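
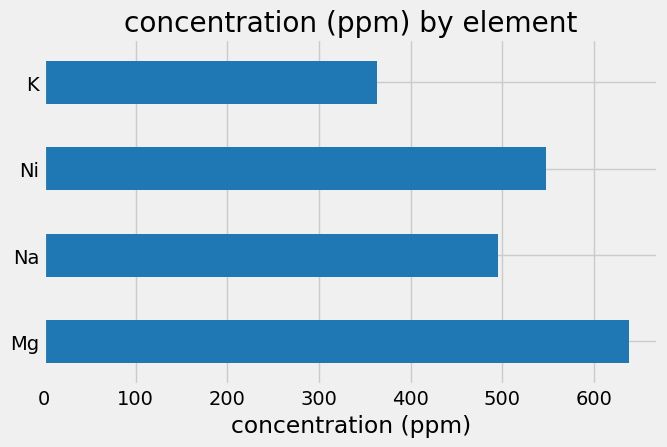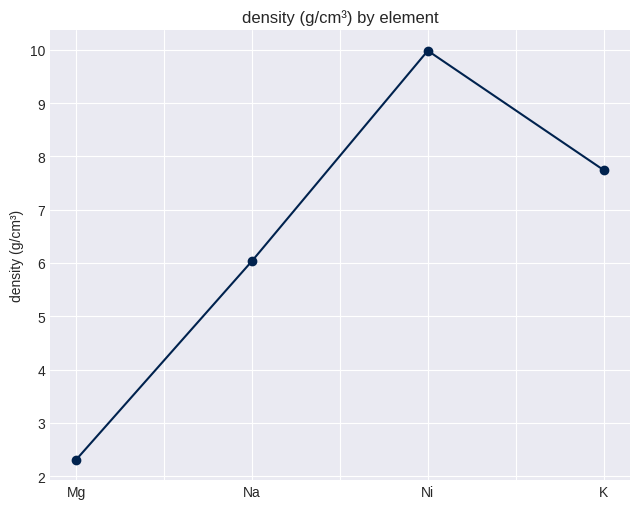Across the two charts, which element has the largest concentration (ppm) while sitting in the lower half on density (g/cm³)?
Mg

Chart 2 median density (g/cm³) ≈ 7; below-median elements: Mg, Na. Among those, Mg has the highest concentration (ppm) (≈ 600).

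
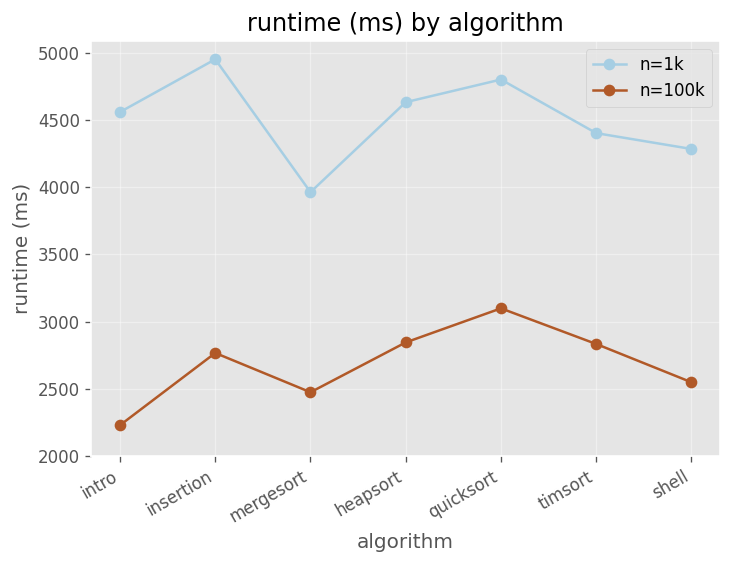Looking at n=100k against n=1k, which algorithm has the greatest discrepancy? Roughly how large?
intro, ≈ 2500 ms

intro: n=100k ≈ 2000, n=1k ≈ 4500 → gap ≈ 2500. Next-largest (insertion) is only ≈ 2000.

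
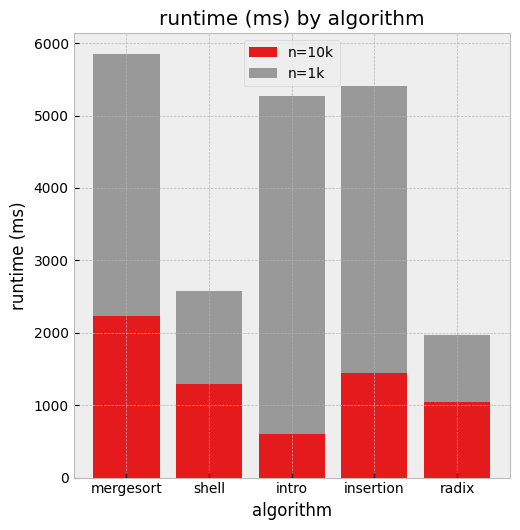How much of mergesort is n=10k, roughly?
n=10k top ≈ 2000, bottom ≈ 0; segment ≈ 2000.

≈ 2000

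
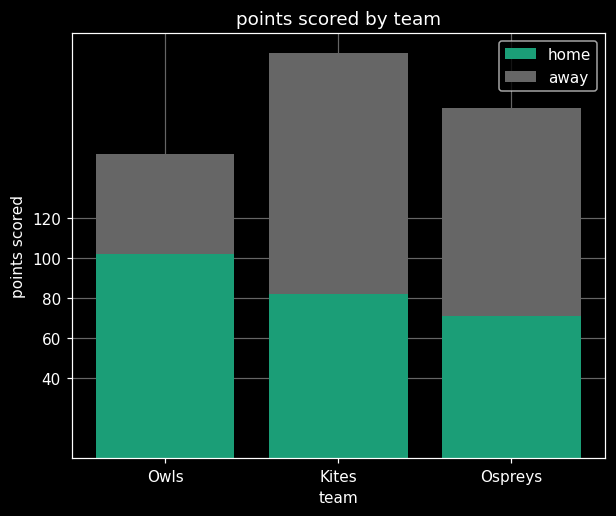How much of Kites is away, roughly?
away top ≈ 200, bottom ≈ 80; segment ≈ 120.

≈ 120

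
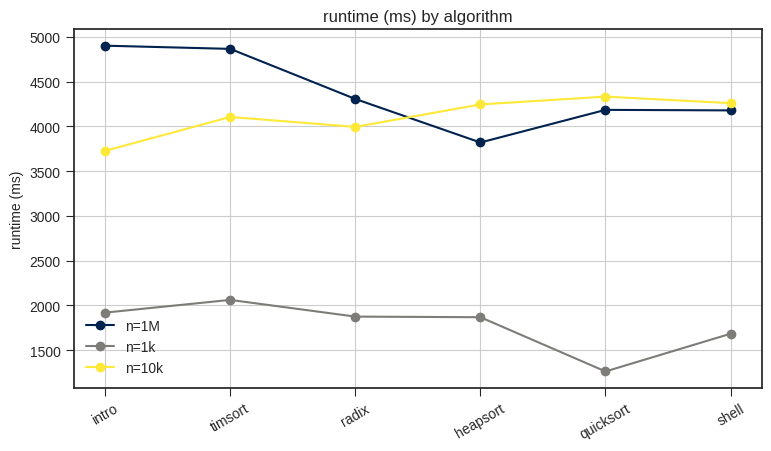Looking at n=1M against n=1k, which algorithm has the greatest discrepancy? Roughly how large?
intro: n=1M ≈ 5000, n=1k ≈ 2000 → gap ≈ 3000. Next-largest (quicksort) is only ≈ 2500.

intro, ≈ 3000 ms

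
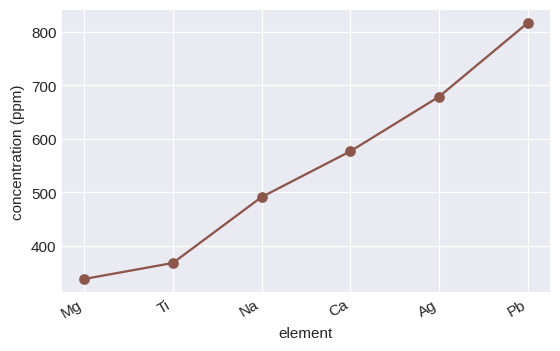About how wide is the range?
Max Pb ≈ 800, min Mg ≈ 350; range ≈ 450.

≈ 450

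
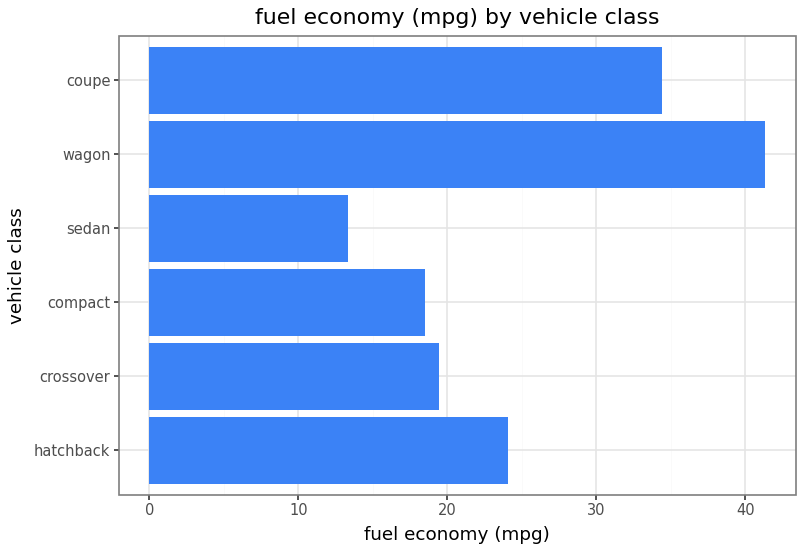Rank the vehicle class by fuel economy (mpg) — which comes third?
Top 4: wagon ≈ 40, coupe ≈ 35, hatchback ≈ 25, crossover ≈ 20.

hatchback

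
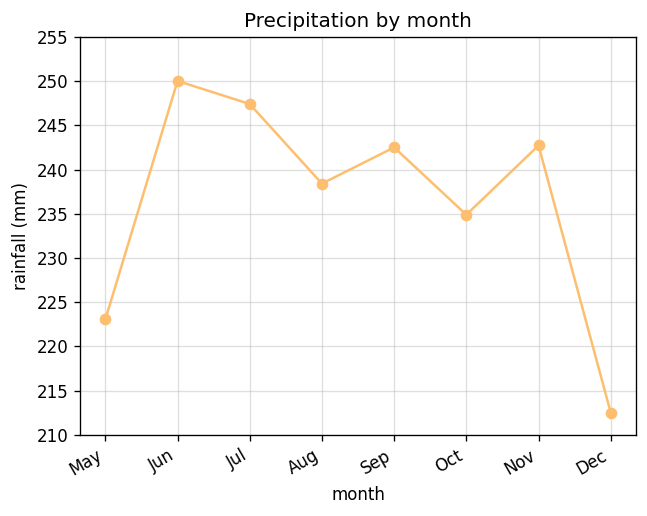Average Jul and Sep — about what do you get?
(245 + 245) / 2 ≈ 245.

≈ 245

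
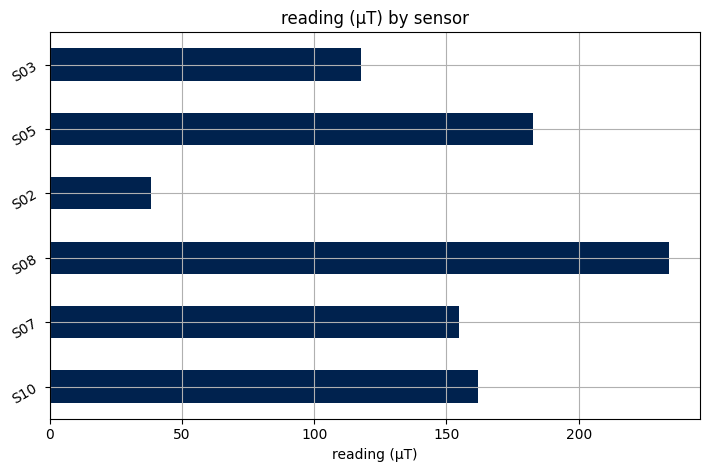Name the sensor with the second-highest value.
Top 3: S08 ≈ 240, S05 ≈ 180, S10 ≈ 160.

S05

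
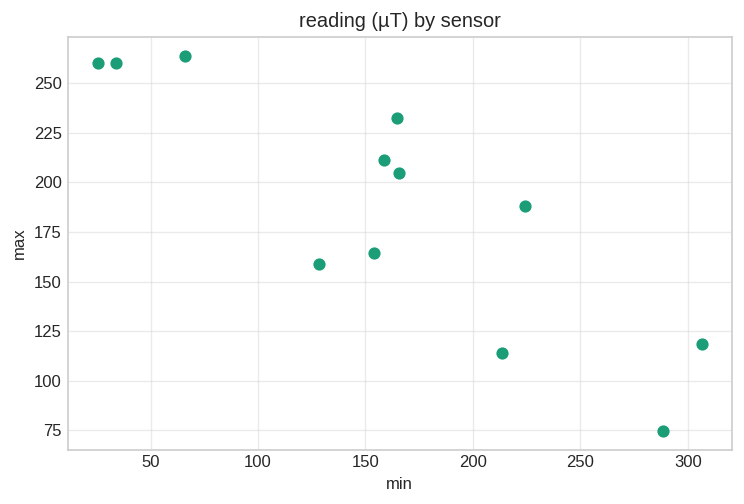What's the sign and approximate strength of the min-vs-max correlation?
negative, strong

Points are negatively correlated; strong (|r| ≈ 0.9).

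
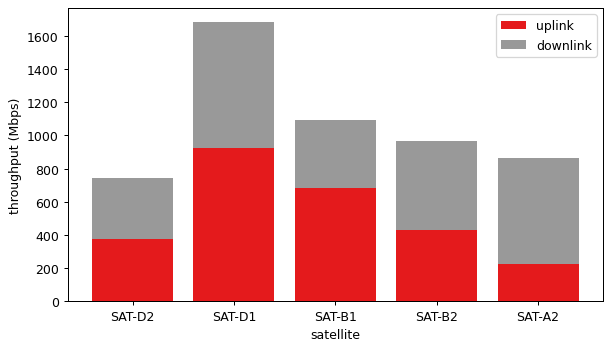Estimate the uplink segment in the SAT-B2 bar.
≈ 400

uplink top ≈ 400, bottom ≈ 0; segment ≈ 400.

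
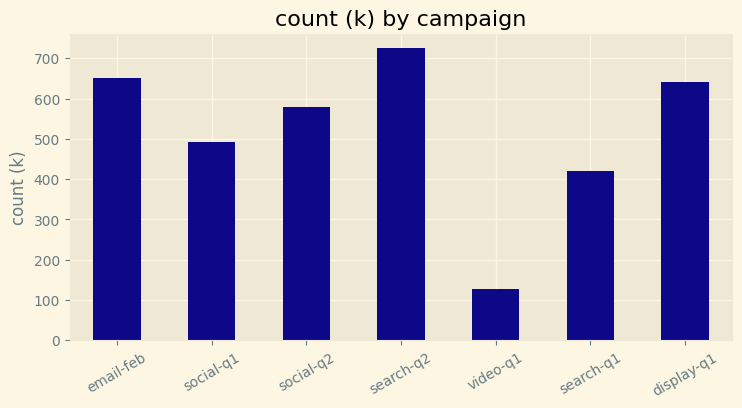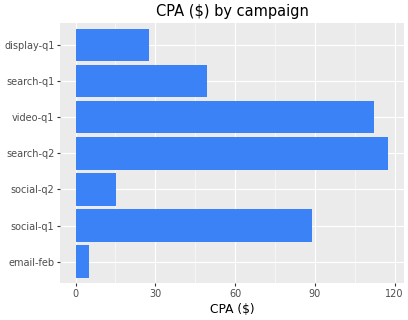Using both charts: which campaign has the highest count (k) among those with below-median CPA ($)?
email-feb

Chart 2 median CPA ($) ≈ 40; below-median campaigns: email-feb, social-q2, display-q1. Among those, email-feb has the highest count (k) (≈ 700).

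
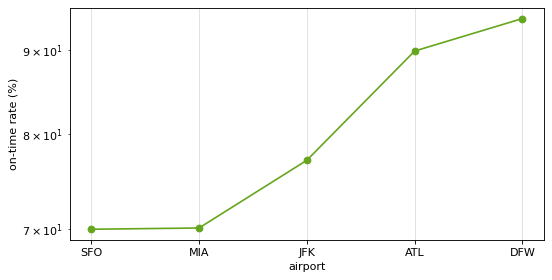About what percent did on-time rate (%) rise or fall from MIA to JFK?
MIA ≈ 70, JFK ≈ 78; (78 − 70) / 70 ≈ +11.4%.

≈ +11.4%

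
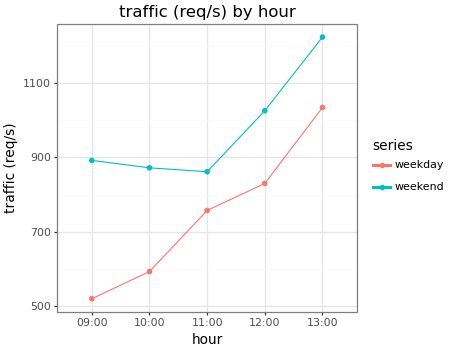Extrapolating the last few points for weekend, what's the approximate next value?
≈ 1350

Last three: 900, 1000, 1200 → slope ≈ 150/step → next ≈ 1350.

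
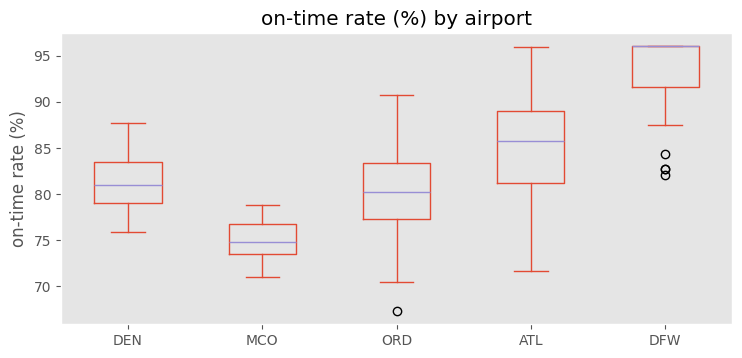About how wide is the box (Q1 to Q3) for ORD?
Q3 ≈ 84, Q1 ≈ 78; IQR ≈ 6.

≈ 6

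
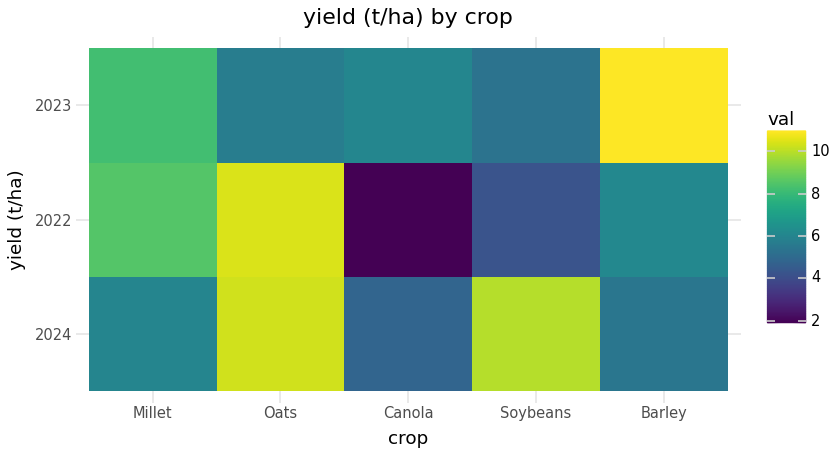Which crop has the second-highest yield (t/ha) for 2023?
Top 3 for 2023: Barley ≈ 11, Millet ≈ 8, Canola ≈ 6.

Millet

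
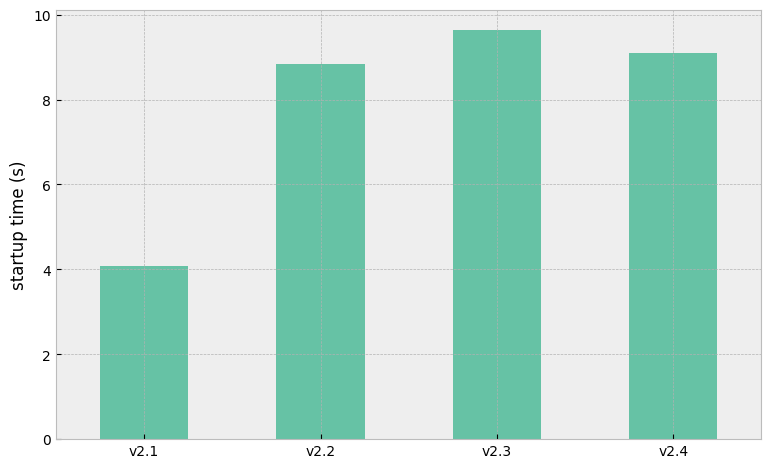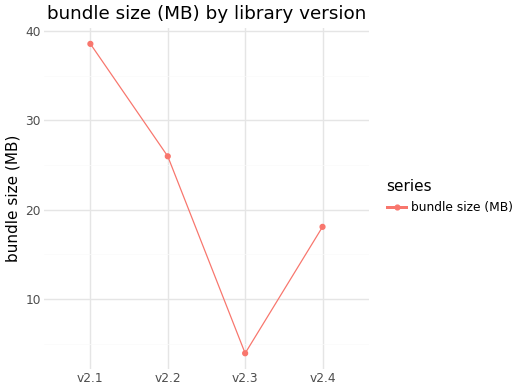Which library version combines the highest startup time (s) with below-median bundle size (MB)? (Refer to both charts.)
Chart 2 median bundle size (MB) ≈ 20; below-median library versions: v2.3, v2.4. Among those, v2.3 has the highest startup time (s) (≈ 10).

v2.3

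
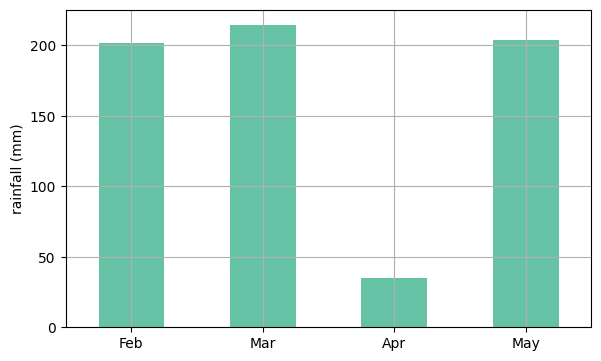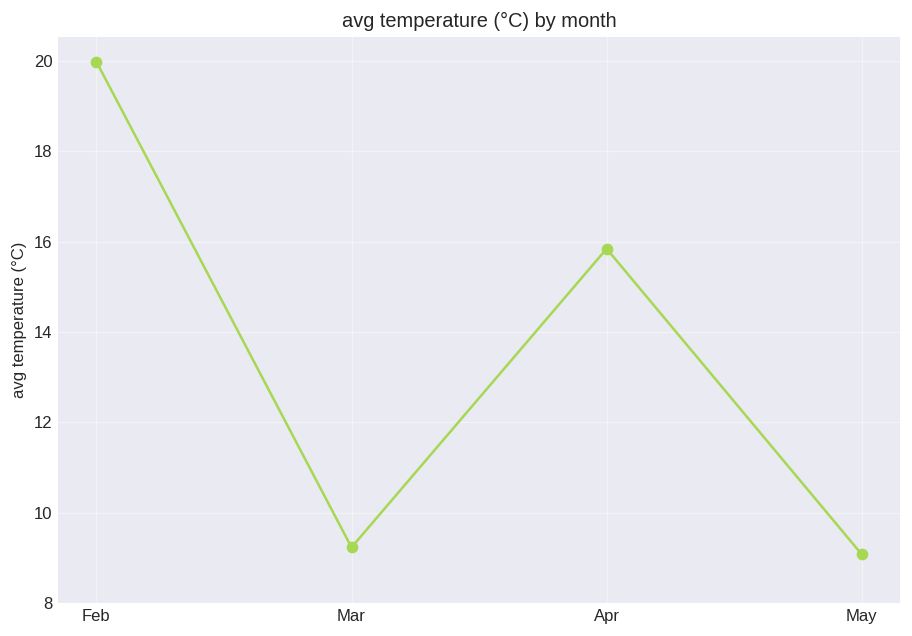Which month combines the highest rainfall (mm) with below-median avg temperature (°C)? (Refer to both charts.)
Mar

Chart 2 median avg temperature (°C) ≈ 12; below-median months: Mar, May. Among those, Mar has the highest rainfall (mm) (≈ 220).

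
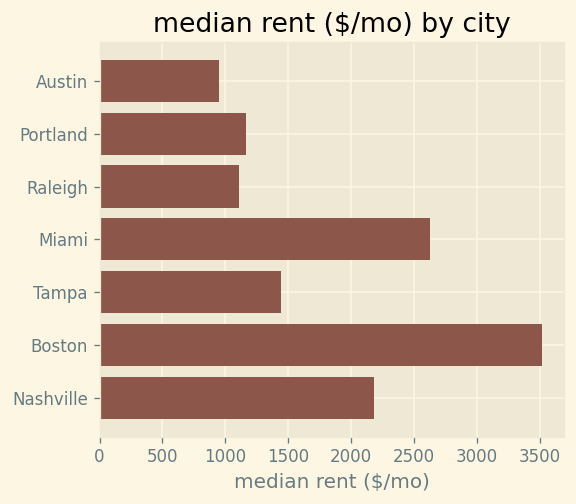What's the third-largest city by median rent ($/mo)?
Nashville

Top 4: Boston ≈ 3500, Miami ≈ 2500, Nashville ≈ 2000, Tampa ≈ 1500.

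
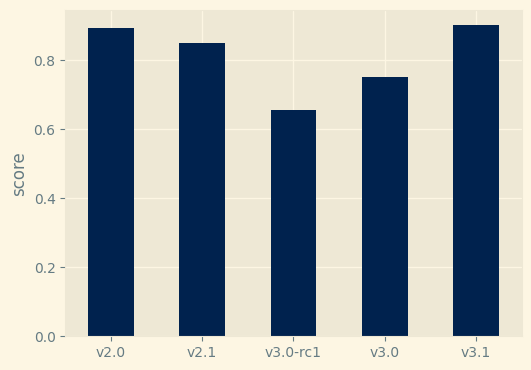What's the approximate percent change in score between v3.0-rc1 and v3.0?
≈ +14.3%

v3.0-rc1 ≈ 0.7, v3.0 ≈ 0.8; (0.8 − 0.7) / 0.7 ≈ +14.3%.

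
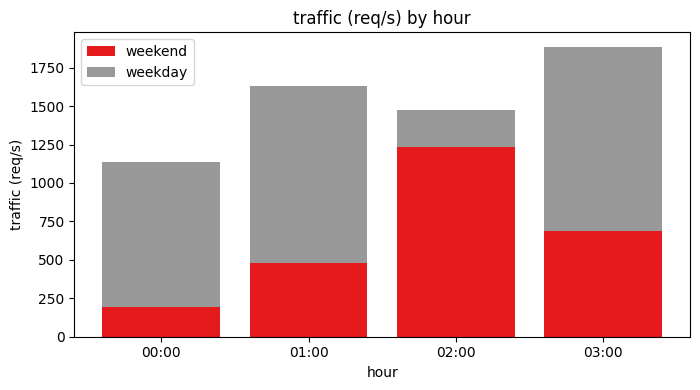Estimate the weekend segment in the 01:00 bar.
≈ 400

weekend top ≈ 400, bottom ≈ 0; segment ≈ 400.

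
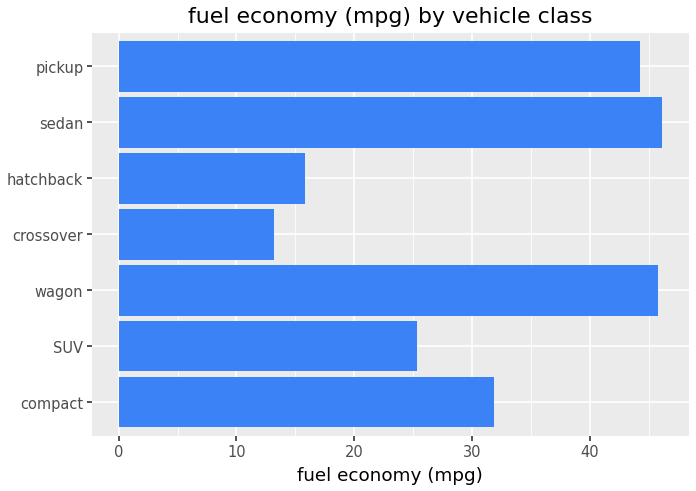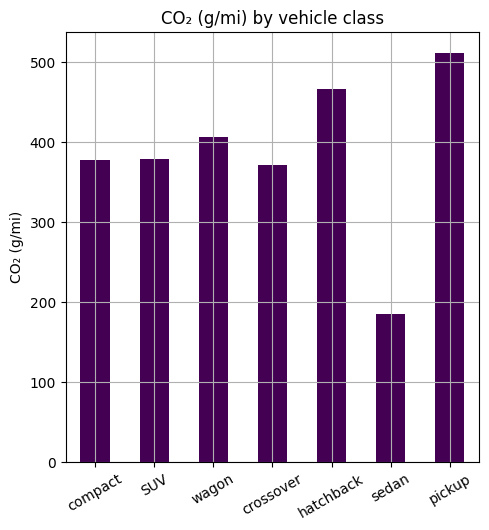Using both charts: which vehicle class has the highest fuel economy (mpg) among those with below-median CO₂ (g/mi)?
sedan

Chart 2 median CO₂ (g/mi) ≈ 400; below-median vehicle classes: compact, crossover, sedan. Among those, sedan has the highest fuel economy (mpg) (≈ 45).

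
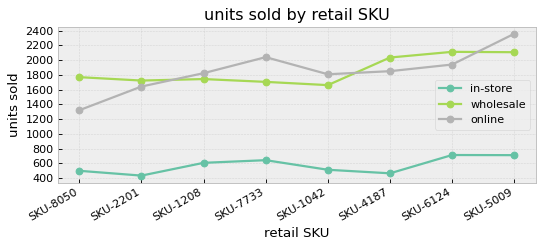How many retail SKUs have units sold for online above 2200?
1

Above 2200: SKU-5009.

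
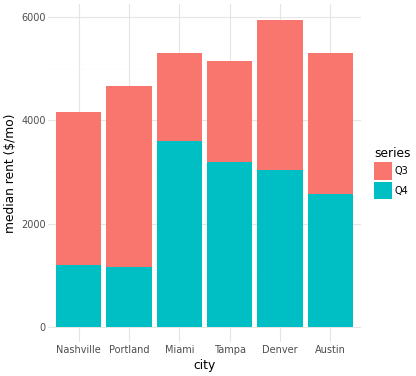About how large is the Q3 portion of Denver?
Q3 top ≈ 6000, bottom ≈ 3000; segment ≈ 3000.

≈ 3000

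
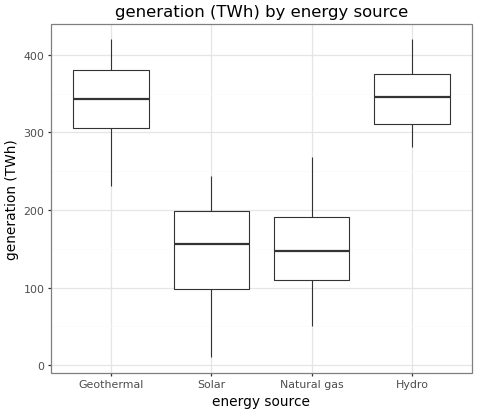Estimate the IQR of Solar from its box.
≈ 100

Q3 ≈ 200, Q1 ≈ 100; IQR ≈ 100.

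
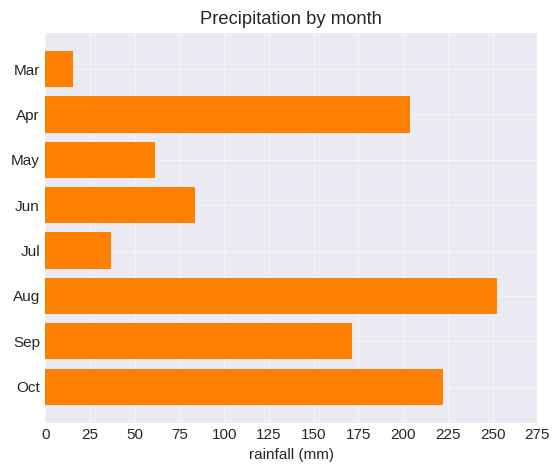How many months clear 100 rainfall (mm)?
Above 100: Apr, Aug, Sep, Oct.

4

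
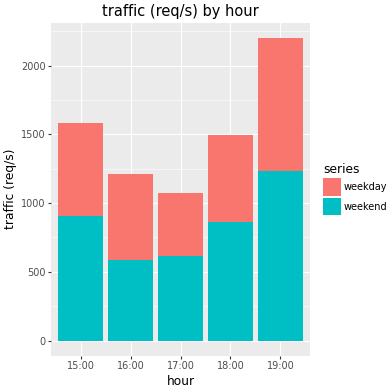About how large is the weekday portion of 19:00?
weekday top ≈ 2200, bottom ≈ 1200; segment ≈ 1000.

≈ 1000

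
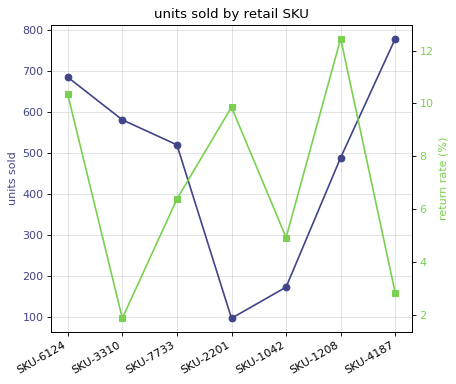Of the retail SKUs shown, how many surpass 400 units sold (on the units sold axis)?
Above 400: SKU-6124, SKU-3310, SKU-7733, SKU-1208, SKU-4187.

5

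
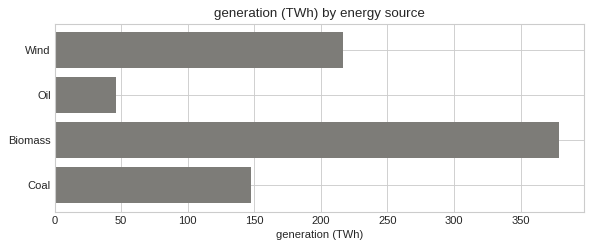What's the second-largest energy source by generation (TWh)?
Top 3: Biomass ≈ 400, Wind ≈ 200, Coal ≈ 150.

Wind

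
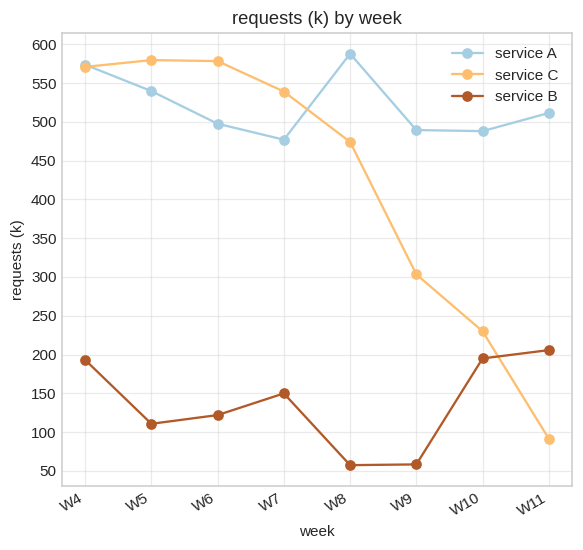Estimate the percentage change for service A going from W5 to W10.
≈ -9.1%

W5 ≈ 550, W10 ≈ 500; (500 − 550) / 550 ≈ -9.1%.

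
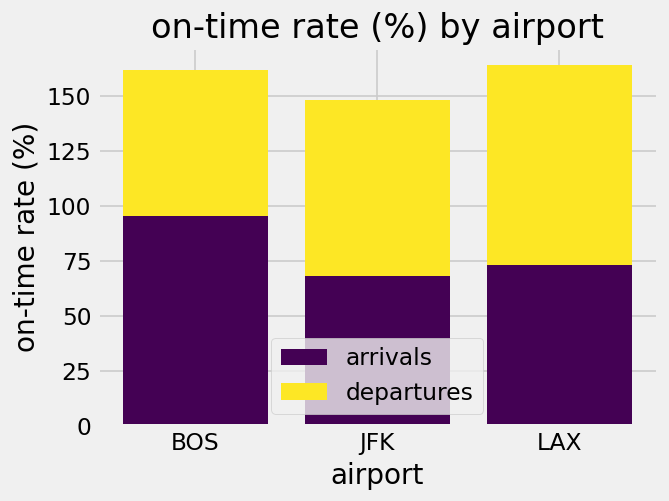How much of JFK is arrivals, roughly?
arrivals top ≈ 60, bottom ≈ 0; segment ≈ 60.

≈ 60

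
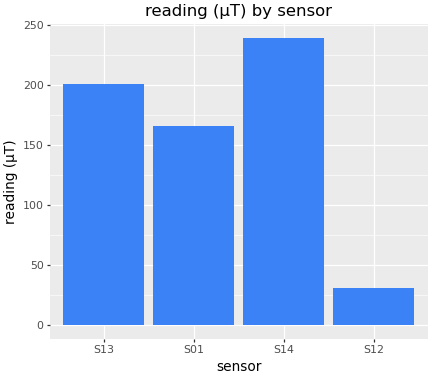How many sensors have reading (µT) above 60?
Above 60: S13, S01, S14.

3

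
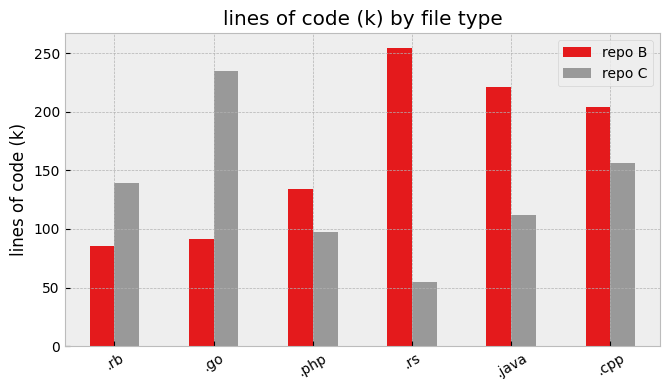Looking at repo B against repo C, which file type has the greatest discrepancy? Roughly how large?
.rs, ≈ 200 k

.rs: repo B ≈ 250, repo C ≈ 50 → gap ≈ 200. Next-largest (.go) is only ≈ 125.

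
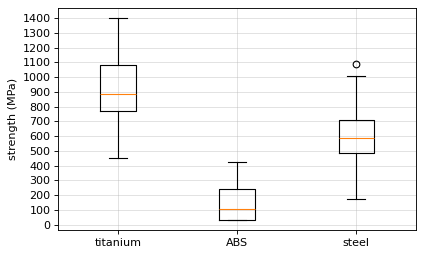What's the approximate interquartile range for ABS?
Q3 ≈ 200, Q1 ≈ 0; IQR ≈ 200.

≈ 200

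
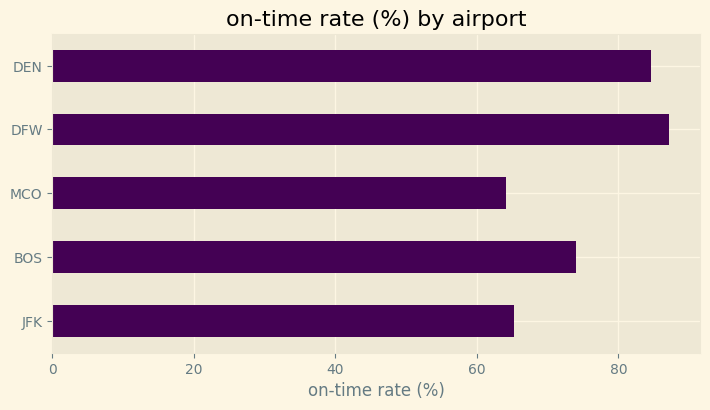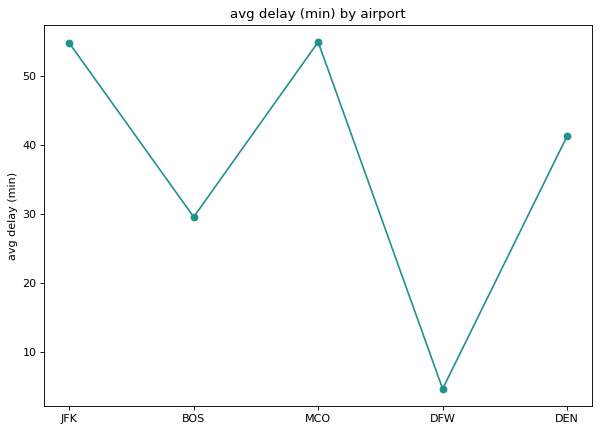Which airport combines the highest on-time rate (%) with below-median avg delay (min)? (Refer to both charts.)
DFW

Chart 2 median avg delay (min) ≈ 40; below-median airports: BOS, DFW. Among those, DFW has the highest on-time rate (%) (≈ 90).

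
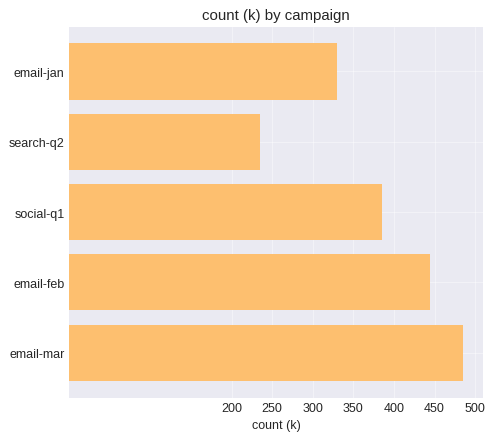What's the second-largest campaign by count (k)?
email-feb

Top 3: email-mar ≈ 500, email-feb ≈ 450, social-q1 ≈ 400.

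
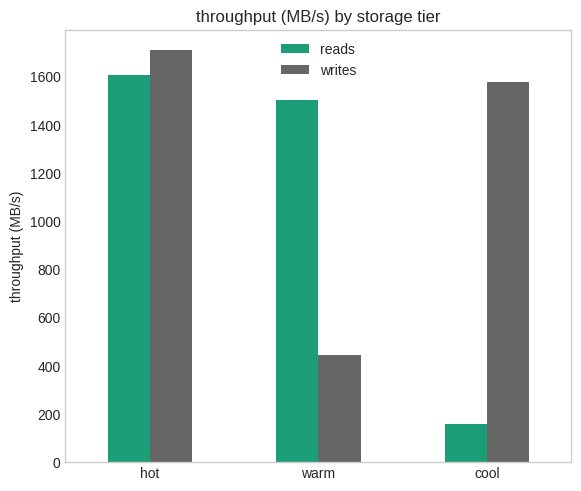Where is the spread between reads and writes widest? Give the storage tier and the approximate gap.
cool, ≈ 1400 MB/s

cool: reads ≈ 200, writes ≈ 1600 → gap ≈ 1400. Next-largest (warm) is only ≈ 1200.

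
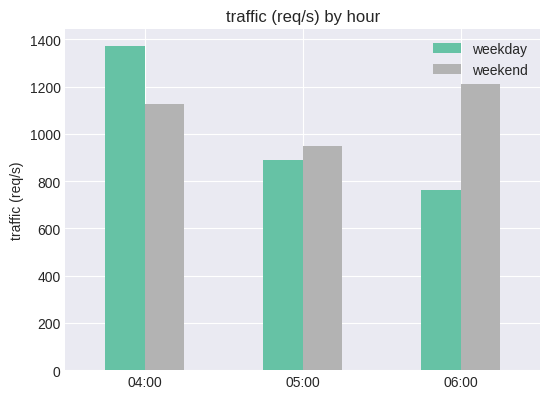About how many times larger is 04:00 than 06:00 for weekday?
04:00 ≈ 1400, 06:00 ≈ 800; 1400/800 ≈ 1.75.

≈ 1.75×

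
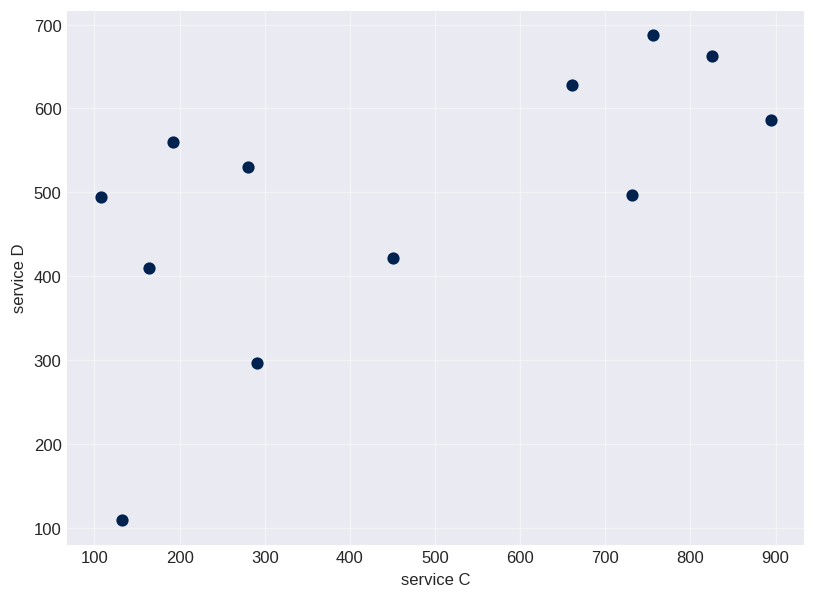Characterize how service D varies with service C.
Points are positively correlated; moderate (|r| ≈ 0.6).

positive, moderate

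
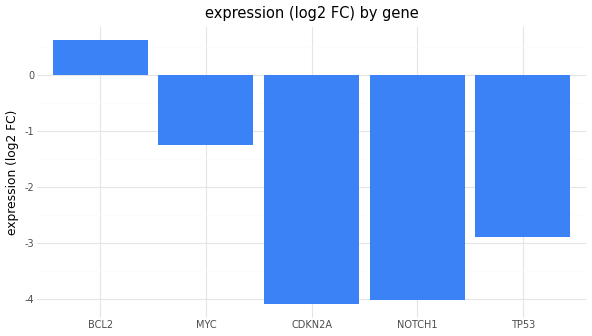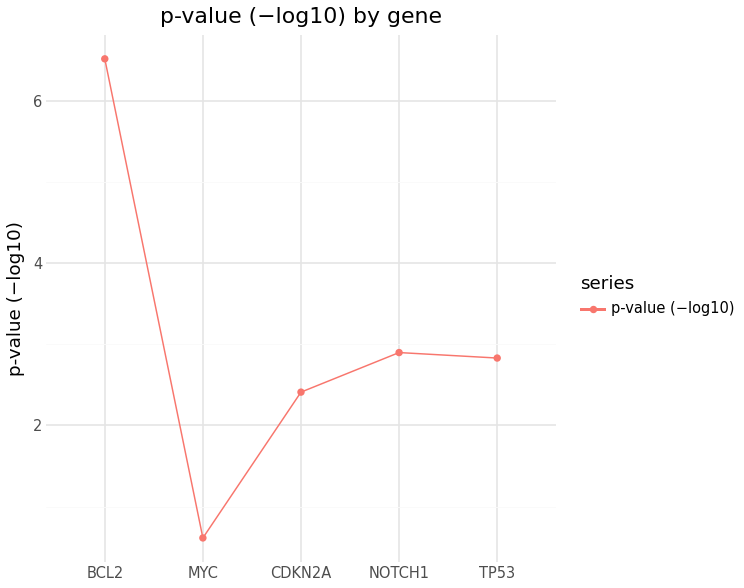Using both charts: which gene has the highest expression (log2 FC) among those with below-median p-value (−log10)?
MYC

Chart 2 median p-value (−log10) ≈ 3; below-median genes: MYC, CDKN2A. Among those, MYC has the highest expression (log2 FC) (≈ -1.2).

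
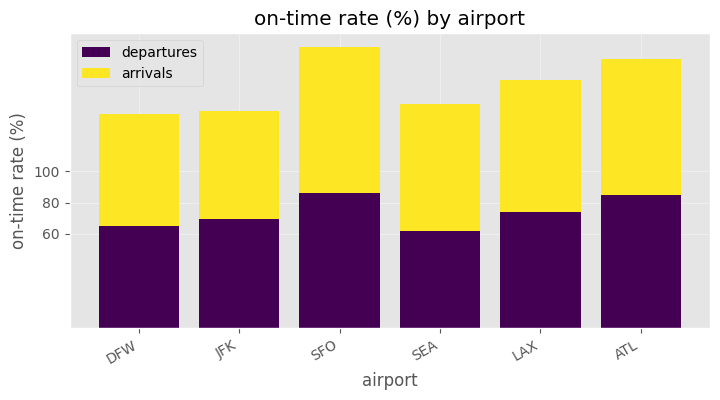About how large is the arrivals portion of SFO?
arrivals top ≈ 180, bottom ≈ 80; segment ≈ 100.

≈ 100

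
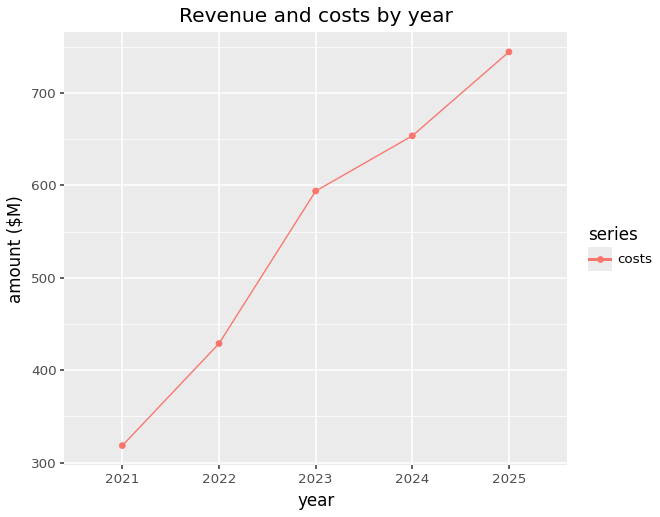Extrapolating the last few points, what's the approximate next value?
≈ 825

Last three: 600, 650, 750 → slope ≈ 75/step → next ≈ 825.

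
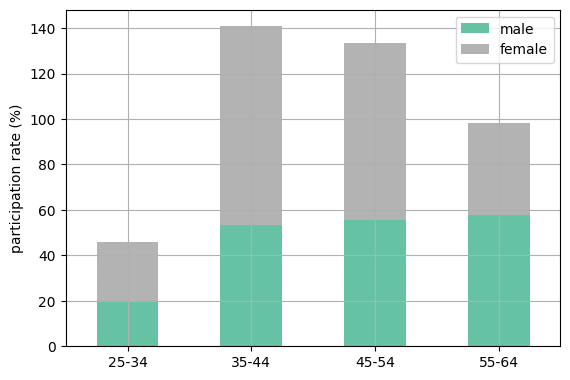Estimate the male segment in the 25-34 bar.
male top ≈ 20, bottom ≈ 0; segment ≈ 20.

≈ 20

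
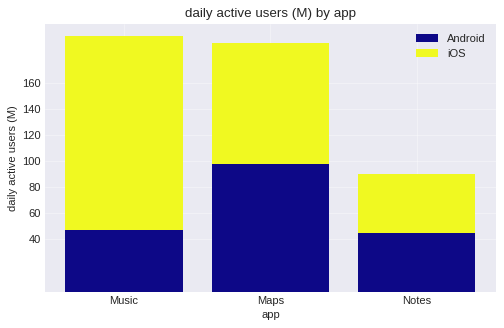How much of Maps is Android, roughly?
≈ 100

Android top ≈ 100, bottom ≈ 0; segment ≈ 100.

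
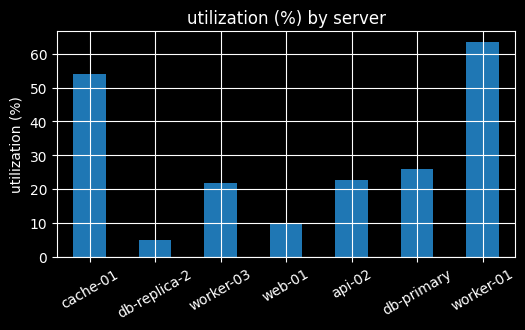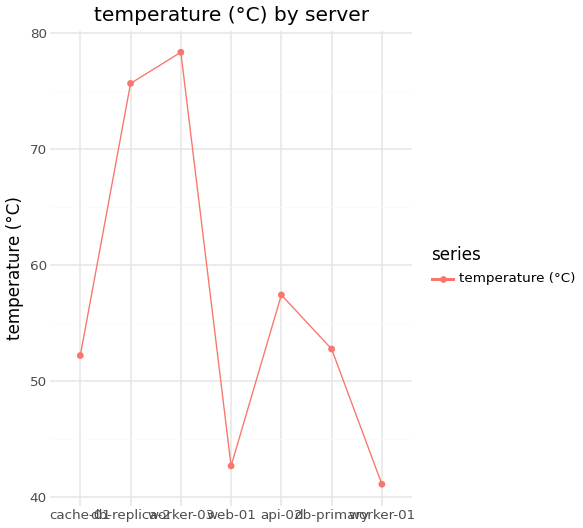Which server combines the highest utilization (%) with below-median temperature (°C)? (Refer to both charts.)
Chart 2 median temperature (°C) ≈ 50; below-median servers: cache-01, web-01, worker-01. Among those, worker-01 has the highest utilization (%) (≈ 60).

worker-01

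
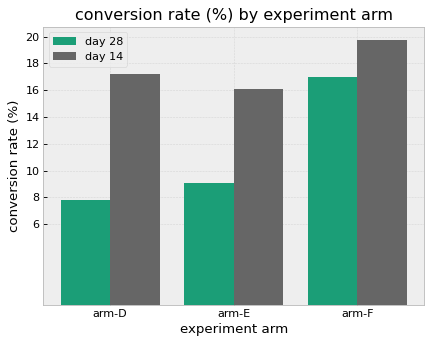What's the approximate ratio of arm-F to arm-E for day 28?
arm-F ≈ 16, arm-E ≈ 10; 16/10 ≈ 1.6.

≈ 1.6×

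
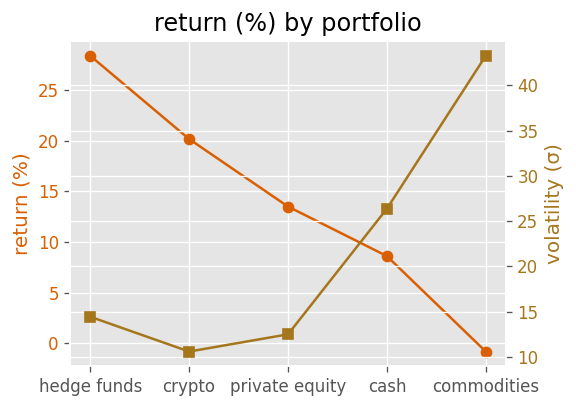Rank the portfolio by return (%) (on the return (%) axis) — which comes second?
crypto

Top 3 (on the return (%) axis): hedge funds ≈ 30, crypto ≈ 20, private equity ≈ 15.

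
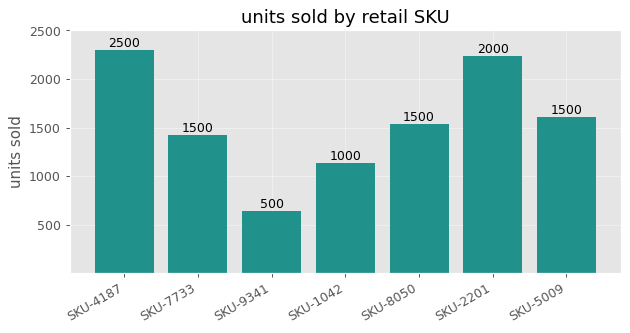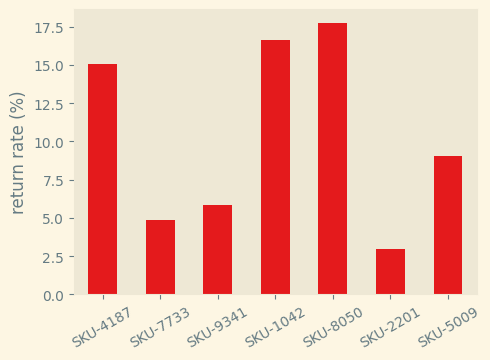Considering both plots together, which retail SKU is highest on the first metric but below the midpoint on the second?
SKU-2201

Chart 2 median return rate (%) ≈ 10; below-median retail SKUs: SKU-7733, SKU-9341, SKU-2201. Among those, SKU-2201 has the highest units sold (≈ 2000).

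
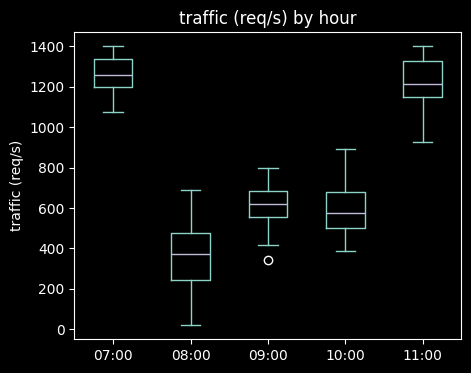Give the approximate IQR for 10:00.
Q3 ≈ 700, Q1 ≈ 500; IQR ≈ 200.

≈ 200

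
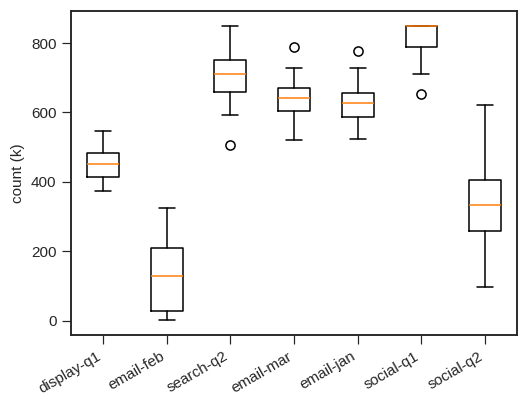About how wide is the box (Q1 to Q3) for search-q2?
Q3 ≈ 800, Q1 ≈ 700; IQR ≈ 100.

≈ 100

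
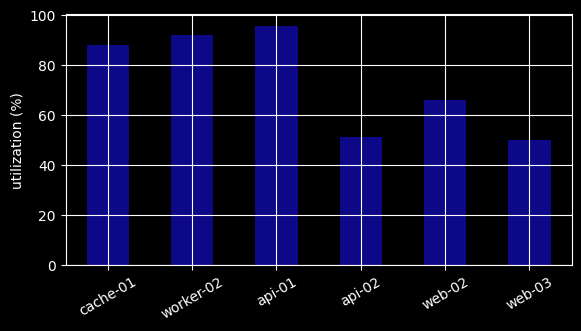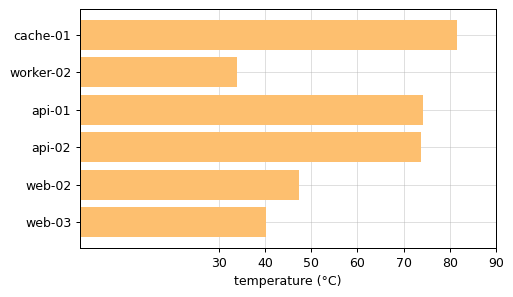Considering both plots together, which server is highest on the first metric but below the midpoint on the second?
Chart 2 median temperature (°C) ≈ 60; below-median servers: worker-02, web-02, web-03. Among those, worker-02 has the highest utilization (%) (≈ 90).

worker-02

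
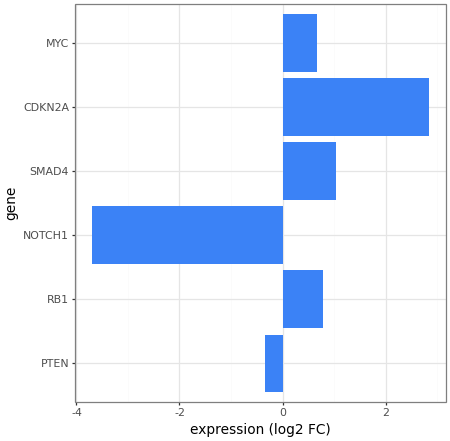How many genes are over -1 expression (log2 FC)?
Above -1: PTEN, RB1, SMAD4, CDKN2A, MYC.

5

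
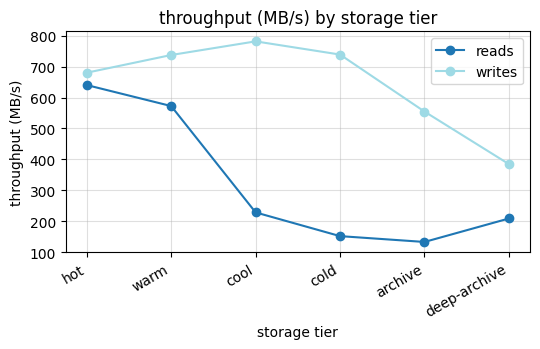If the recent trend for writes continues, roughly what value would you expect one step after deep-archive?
Last three: 700, 600, 400 → slope ≈ -150/step → next ≈ 250.

≈ 250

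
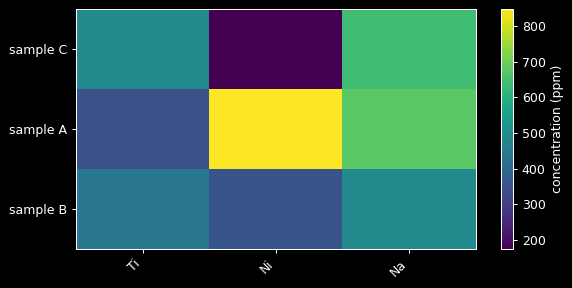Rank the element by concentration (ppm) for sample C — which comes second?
Top 3 for sample C: Na ≈ 600, Ti ≈ 500, Ni ≈ 200.

Ti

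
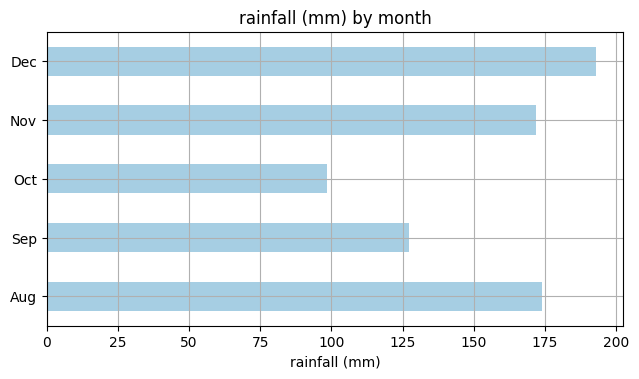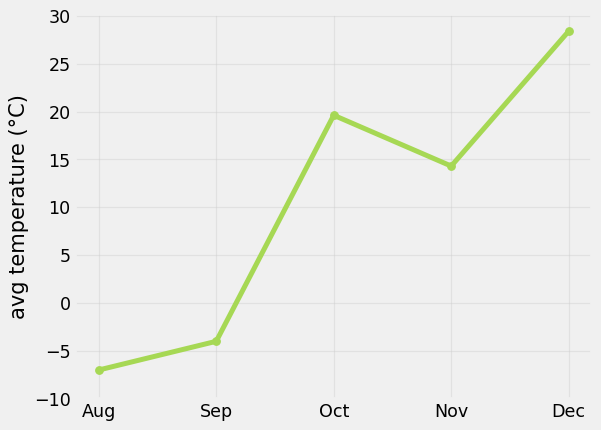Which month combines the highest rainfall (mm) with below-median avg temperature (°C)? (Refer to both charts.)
Chart 2 median avg temperature (°C) ≈ 15; below-median months: Aug, Sep. Among those, Aug has the highest rainfall (mm) (≈ 180).

Aug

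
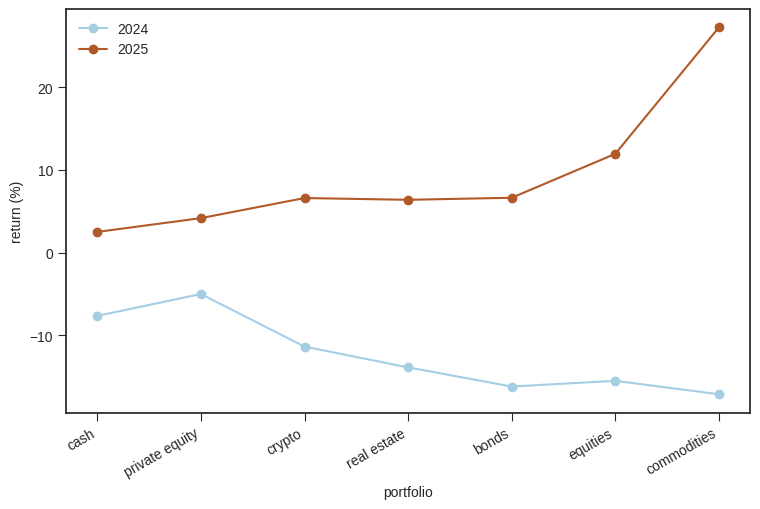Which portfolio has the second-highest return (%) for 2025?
equities

Top 3 for 2025: commodities ≈ 25, equities ≈ 10, bonds ≈ 5.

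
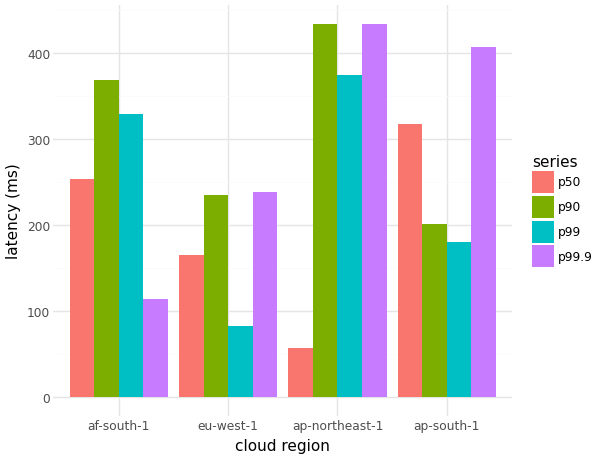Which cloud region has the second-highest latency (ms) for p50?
af-south-1

Top 3 for p50: ap-south-1 ≈ 300, af-south-1 ≈ 250, eu-west-1 ≈ 150.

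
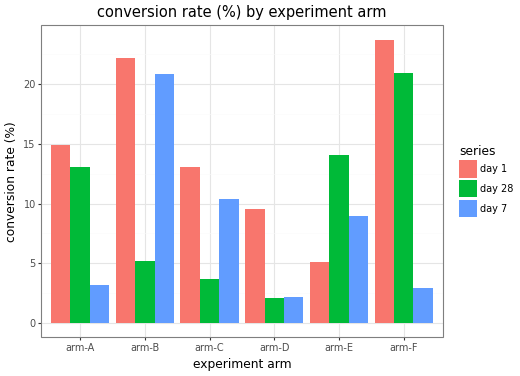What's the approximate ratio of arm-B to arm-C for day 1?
arm-B ≈ 22, arm-C ≈ 14; 22/14 ≈ 1.57.

≈ 1.57×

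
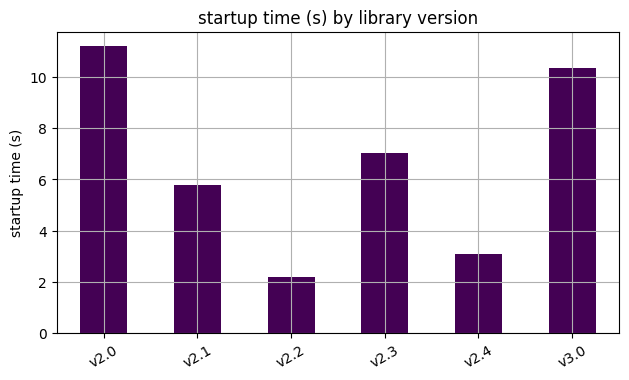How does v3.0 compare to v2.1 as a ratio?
v3.0 ≈ 10, v2.1 ≈ 6; 10/6 ≈ 1.67.

≈ 1.67×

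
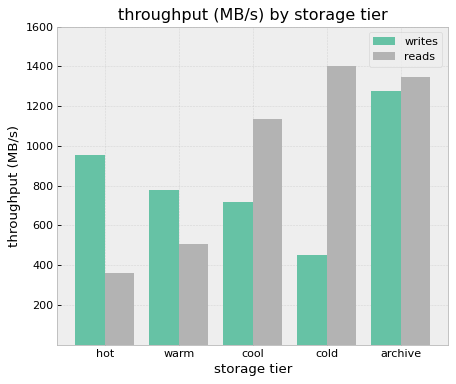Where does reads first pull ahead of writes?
warm: reads ≈ 600 vs writes ≈ 800 (not yet); cool: reads ≈ 1200 vs writes ≈ 800 (first crossover).

cool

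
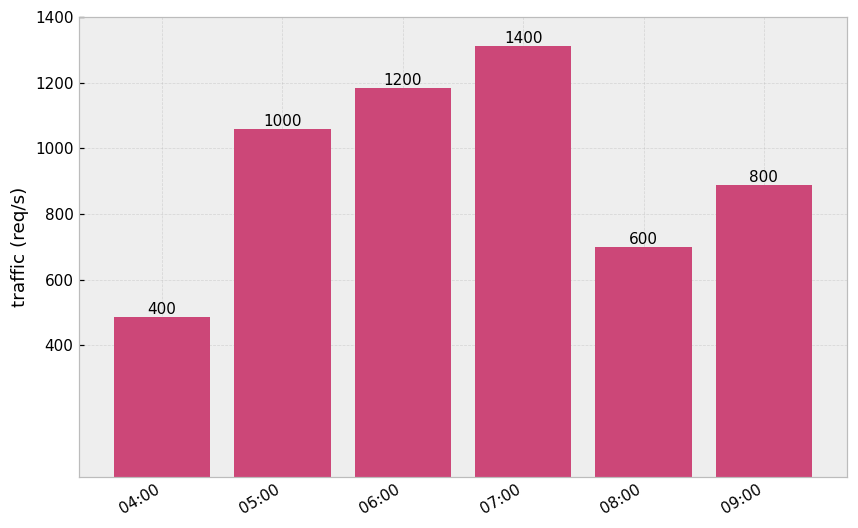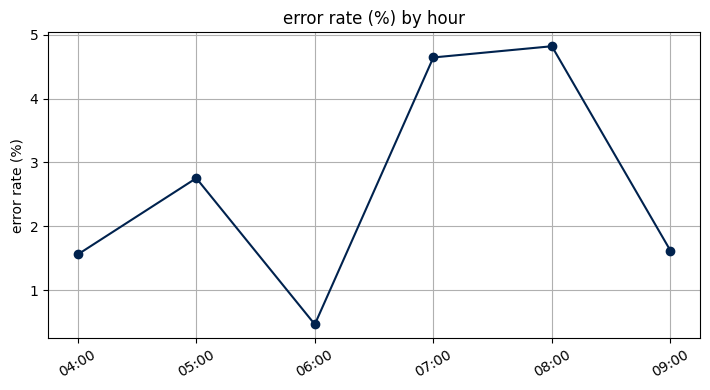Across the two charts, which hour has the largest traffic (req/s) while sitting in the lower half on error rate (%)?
Chart 2 median error rate (%) ≈ 2; below-median hours: 04:00, 06:00, 09:00. Among those, 06:00 has the highest traffic (req/s) (≈ 1200).

06:00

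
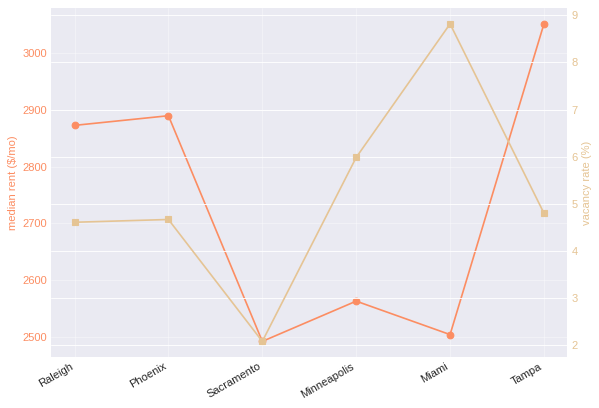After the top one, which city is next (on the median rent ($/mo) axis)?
Top 3 (on the median rent ($/mo) axis): Tampa ≈ 3050, Phoenix ≈ 2900, Raleigh ≈ 2850.

Phoenix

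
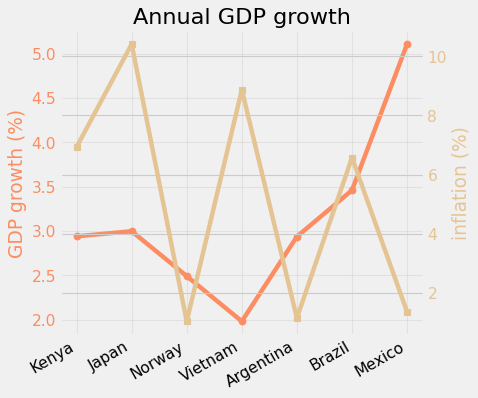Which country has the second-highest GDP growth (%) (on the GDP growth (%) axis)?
Top 3 (on the GDP growth (%) axis): Mexico ≈ 5.0, Brazil ≈ 3.5, Japan ≈ 3.0.

Brazil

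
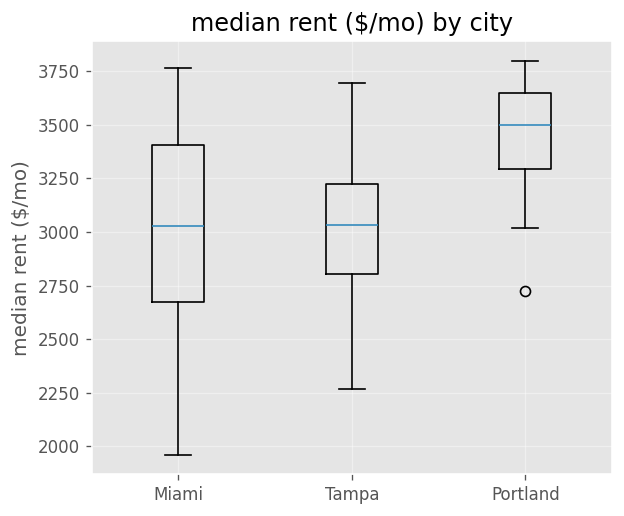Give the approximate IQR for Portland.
Q3 ≈ 3650, Q1 ≈ 3300; IQR ≈ 350.

≈ 350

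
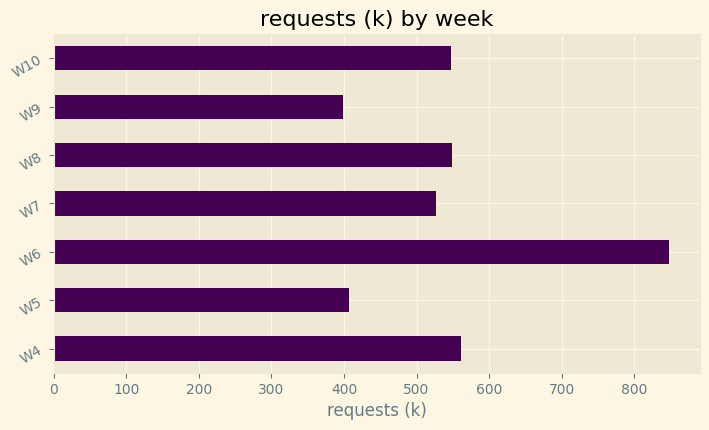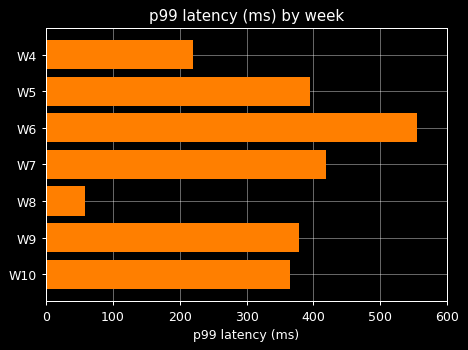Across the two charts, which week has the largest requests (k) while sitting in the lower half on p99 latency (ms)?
W4

Chart 2 median p99 latency (ms) ≈ 400; below-median weeks: W4, W8, W10. Among those, W4 has the highest requests (k) (≈ 600).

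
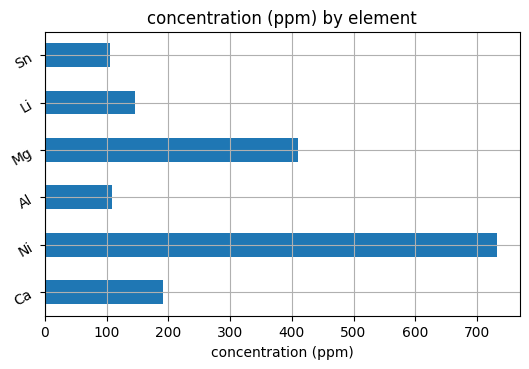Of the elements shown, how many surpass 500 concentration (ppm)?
1

Above 500: Ni.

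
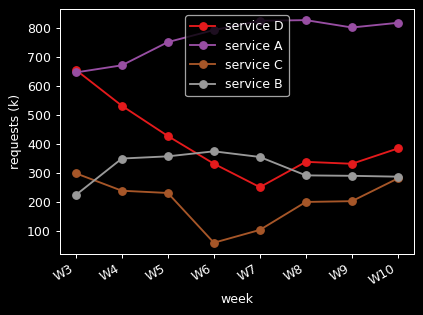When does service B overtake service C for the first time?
W4

W3: service B ≈ 200 vs service C ≈ 300 (not yet); W4: service B ≈ 300 vs service C ≈ 200 (first crossover).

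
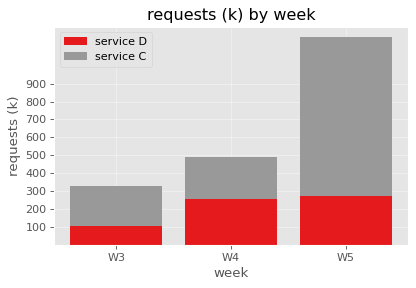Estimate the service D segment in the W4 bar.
≈ 300

service D top ≈ 300, bottom ≈ 0; segment ≈ 300.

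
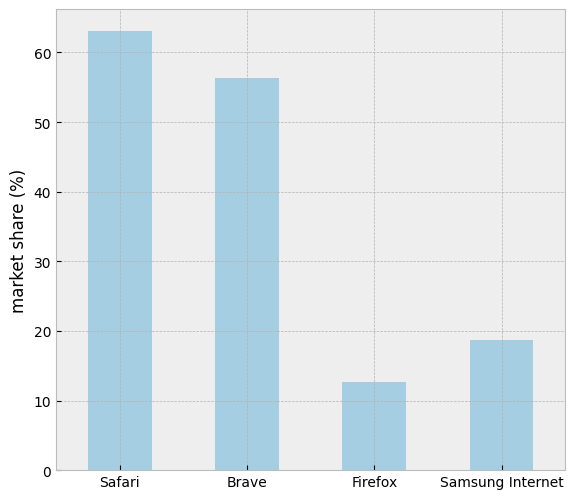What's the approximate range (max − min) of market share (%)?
≈ 50

Max Safari ≈ 60, min Firefox ≈ 10; range ≈ 50.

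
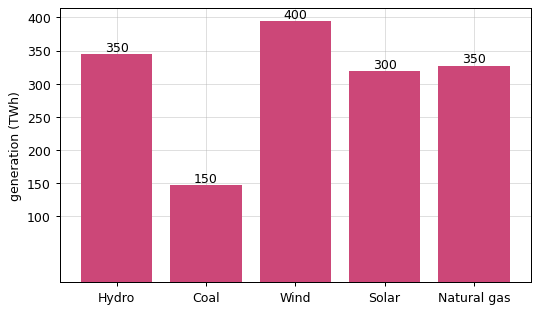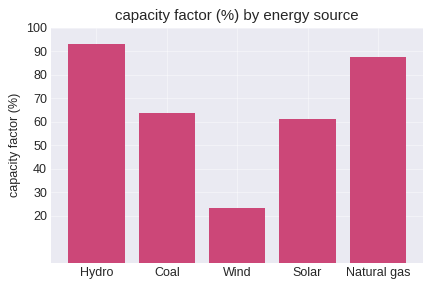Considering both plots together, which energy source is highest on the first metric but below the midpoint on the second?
Wind

Chart 2 median capacity factor (%) ≈ 60; below-median energy sources: Wind, Solar. Among those, Wind has the highest generation (TWh) (≈ 400).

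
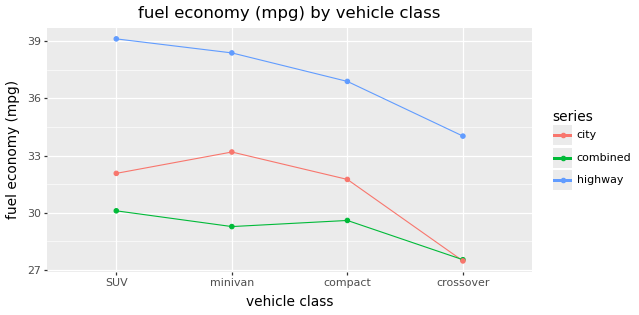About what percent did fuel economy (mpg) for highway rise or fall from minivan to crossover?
≈ -10.5%

minivan ≈ 38, crossover ≈ 34; (34 − 38) / 38 ≈ -10.5%.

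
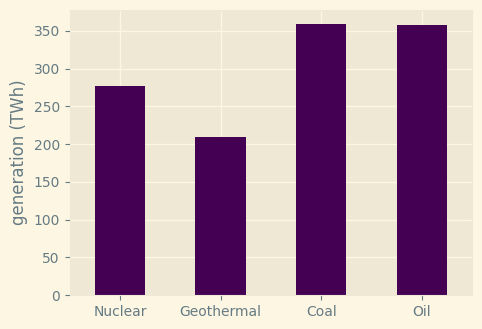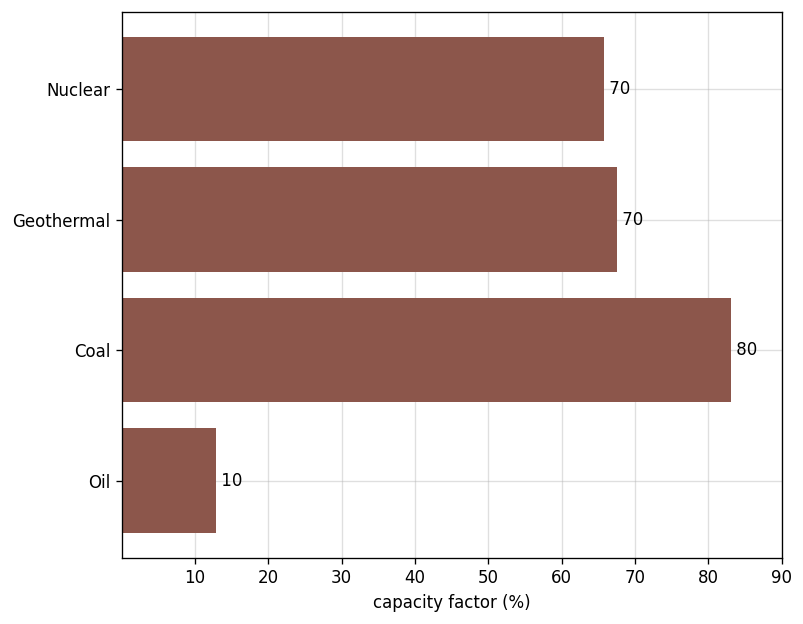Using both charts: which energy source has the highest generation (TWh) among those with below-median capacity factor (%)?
Oil

Chart 2 median capacity factor (%) ≈ 70; below-median energy sources: Nuclear, Oil. Among those, Oil has the highest generation (TWh) (≈ 350).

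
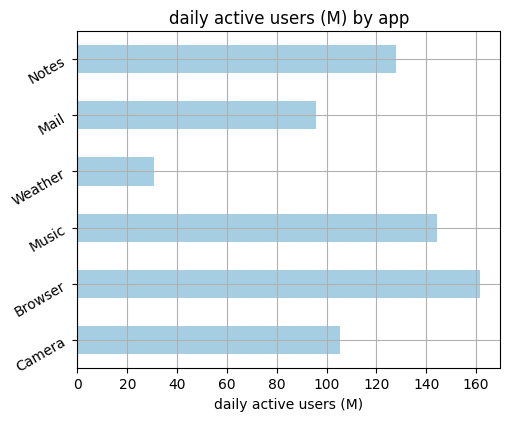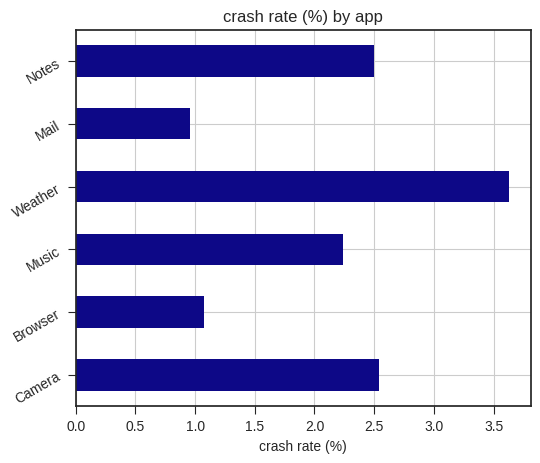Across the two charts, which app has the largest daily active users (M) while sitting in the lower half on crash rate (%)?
Chart 2 median crash rate (%) ≈ 2.5; below-median apps: Browser, Music, Mail. Among those, Browser has the highest daily active users (M) (≈ 160).

Browser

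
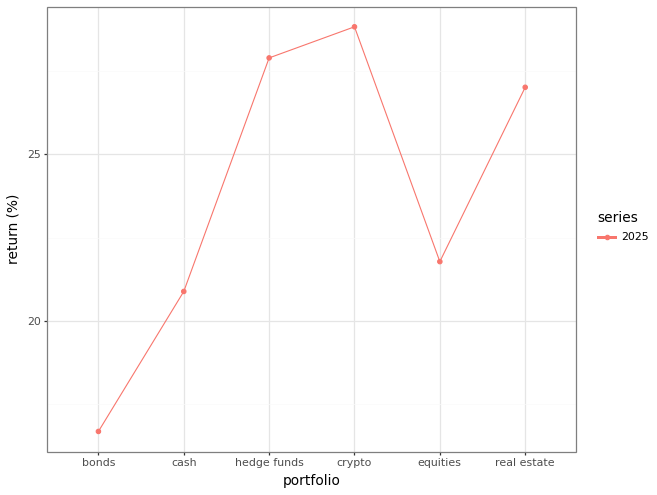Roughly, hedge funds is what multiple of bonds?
≈ 1.75×

hedge funds ≈ 28, bonds ≈ 16; 28/16 ≈ 1.75.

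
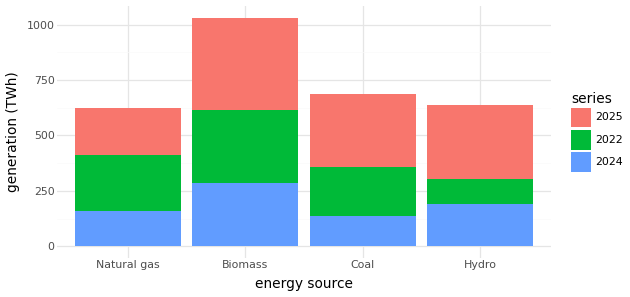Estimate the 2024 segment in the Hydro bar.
2024 top ≈ 200, bottom ≈ 0; segment ≈ 200.

≈ 200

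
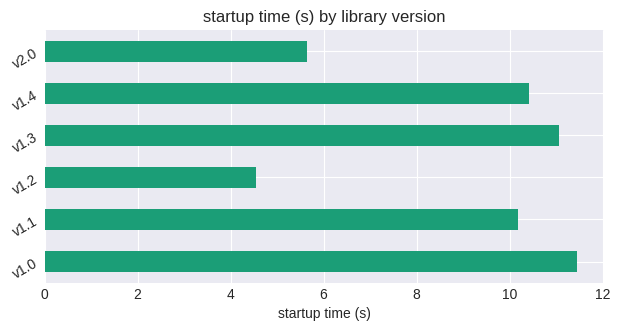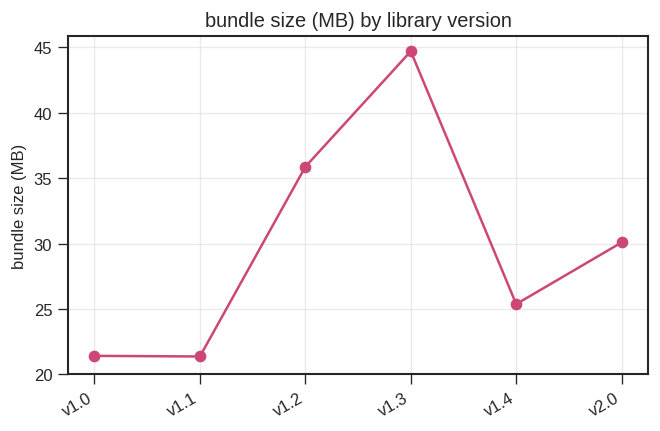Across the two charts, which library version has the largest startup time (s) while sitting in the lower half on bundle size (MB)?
v1.0

Chart 2 median bundle size (MB) ≈ 30; below-median library versions: v1.0, v1.1, v1.4. Among those, v1.0 has the highest startup time (s) (≈ 12).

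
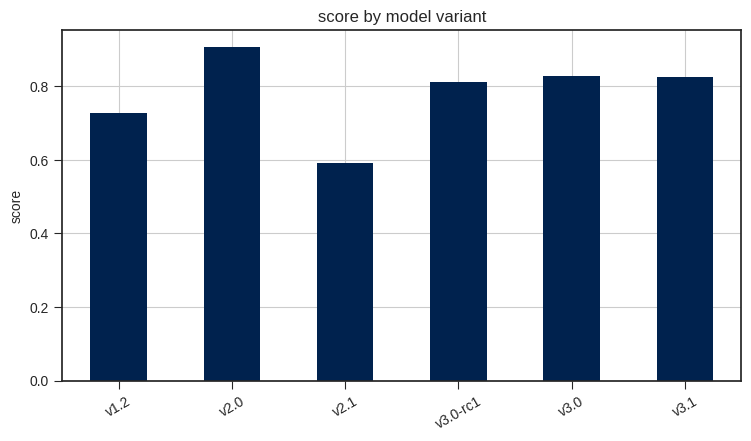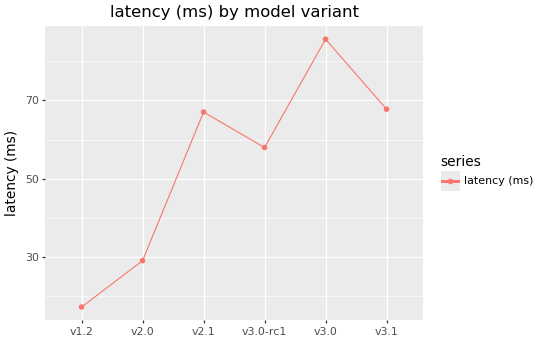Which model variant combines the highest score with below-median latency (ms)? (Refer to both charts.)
v2.0

Chart 2 median latency (ms) ≈ 60; below-median model variants: v1.2, v2.0, v3.0-rc1. Among those, v2.0 has the highest score (≈ 0.9).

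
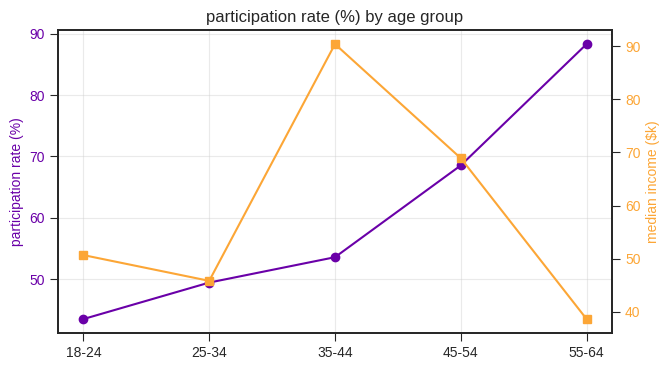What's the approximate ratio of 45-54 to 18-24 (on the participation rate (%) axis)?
45-54 ≈ 70, 18-24 ≈ 45; 70/45 ≈ 1.56.

≈ 1.56×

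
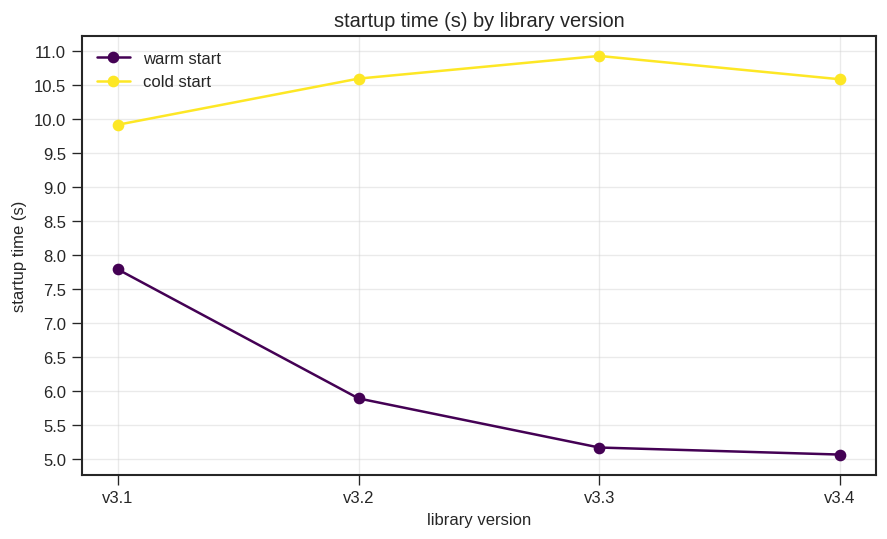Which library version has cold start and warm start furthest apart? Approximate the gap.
v3.3, ≈ 6.0 s

v3.3: cold start ≈ 11.0, warm start ≈ 5.0 → gap ≈ 6.0. Next-largest (v3.4) is only ≈ 5.5.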